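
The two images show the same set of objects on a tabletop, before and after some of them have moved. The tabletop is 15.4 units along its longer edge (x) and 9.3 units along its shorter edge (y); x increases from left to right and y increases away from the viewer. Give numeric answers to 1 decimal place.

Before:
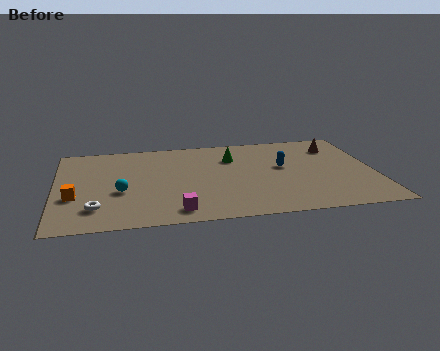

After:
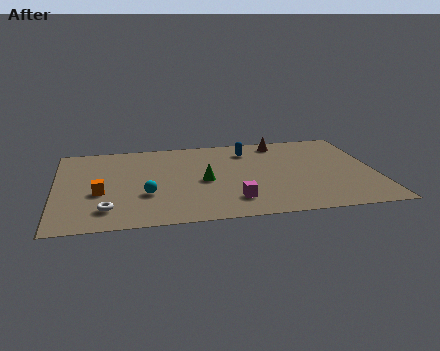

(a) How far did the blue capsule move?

2.6

The blue capsule moved from about (11.0, 5.3) to (9.4, 7.4), a distance of √(1.6² + 2.1²) ≈ 2.6.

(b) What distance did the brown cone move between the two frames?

2.8

The brown cone moved from about (13.7, 7.2) to (11.0, 8.1), a distance of √(2.7² + 0.9²) ≈ 2.8.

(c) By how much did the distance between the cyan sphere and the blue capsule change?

-1.5

Before: roughly 8.1 units apart; after: 6.6. That's 1.5 units closer together.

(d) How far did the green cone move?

2.8

The green cone moved from about (8.6, 6.7) to (7.1, 4.3), a distance of √(1.5² + 2.4²) ≈ 2.8.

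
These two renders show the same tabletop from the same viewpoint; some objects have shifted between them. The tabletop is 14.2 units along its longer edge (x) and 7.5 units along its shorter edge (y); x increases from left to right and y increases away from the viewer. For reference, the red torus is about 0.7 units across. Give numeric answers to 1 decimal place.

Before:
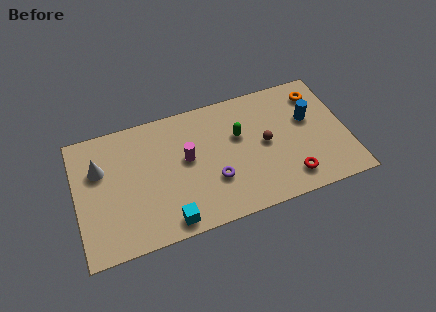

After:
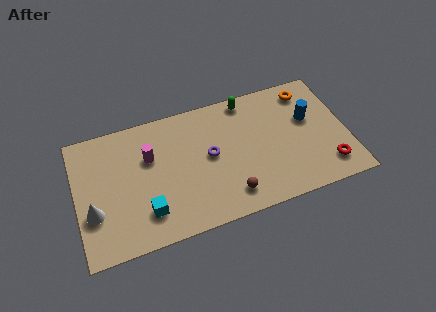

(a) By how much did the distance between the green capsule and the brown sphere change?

+3.9

They were about 1.6 units apart before and 5.5 after — 3.9 units further apart.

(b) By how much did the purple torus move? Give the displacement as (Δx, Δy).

(-0.1, 1.5)

The purple torus started near (7.1, 2.5) and ended near (7.0, 4.0).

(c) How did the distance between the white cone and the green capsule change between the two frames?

+2.0

Before: roughly 7.3 units apart; after: 9.3. That's 2.0 units further apart.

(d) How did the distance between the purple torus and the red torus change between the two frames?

+2.4

The distance was about 4.1 in the first image and 6.5 in the second, so they moved 2.4 units further apart.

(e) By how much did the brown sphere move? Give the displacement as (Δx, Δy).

(-2.1, -2.4)

The brown sphere started near (9.9, 3.8) and ended near (7.8, 1.4).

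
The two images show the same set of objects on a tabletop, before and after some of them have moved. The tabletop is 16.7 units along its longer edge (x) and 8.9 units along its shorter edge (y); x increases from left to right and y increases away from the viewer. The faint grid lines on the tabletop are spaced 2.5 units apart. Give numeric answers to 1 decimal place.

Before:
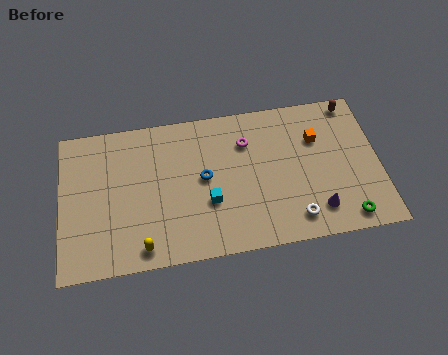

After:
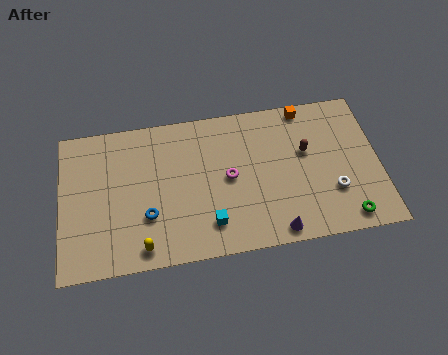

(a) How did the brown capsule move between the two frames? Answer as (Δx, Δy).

(-2.6, -2.6)

The brown capsule started near (15.5, 8.0) and ended near (12.9, 5.4).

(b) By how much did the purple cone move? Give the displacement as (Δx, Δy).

(-2.2, -0.9)

The purple cone started near (13.3, 1.8) and ended near (11.1, 0.9).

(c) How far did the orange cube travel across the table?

2.1

The orange cube moved from about (13.5, 6.1) to (13.0, 8.1), a distance of √(0.5² + 2.0²) ≈ 2.1.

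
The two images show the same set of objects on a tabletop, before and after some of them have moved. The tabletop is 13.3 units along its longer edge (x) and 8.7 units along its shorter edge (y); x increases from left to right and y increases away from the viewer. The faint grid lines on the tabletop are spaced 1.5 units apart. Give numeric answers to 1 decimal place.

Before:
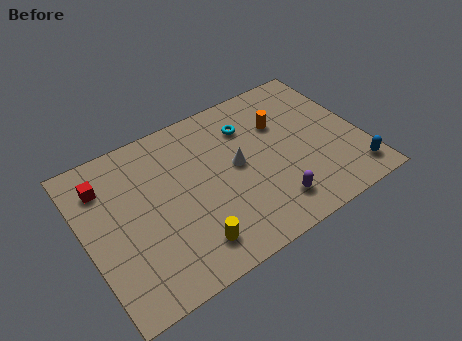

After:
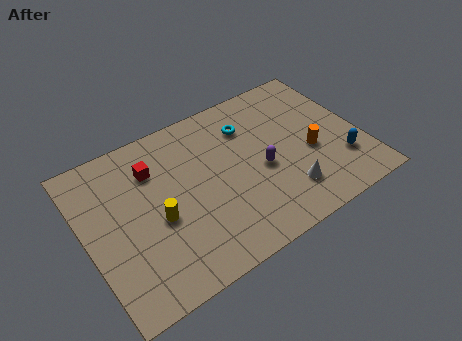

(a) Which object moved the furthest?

the white cone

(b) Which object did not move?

the cyan torus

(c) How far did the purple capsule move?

2.1

From (8.5, 1.7) to (8.4, 3.8), the purple capsule covered √(0.1² + 2.1²) ≈ 2.1 units.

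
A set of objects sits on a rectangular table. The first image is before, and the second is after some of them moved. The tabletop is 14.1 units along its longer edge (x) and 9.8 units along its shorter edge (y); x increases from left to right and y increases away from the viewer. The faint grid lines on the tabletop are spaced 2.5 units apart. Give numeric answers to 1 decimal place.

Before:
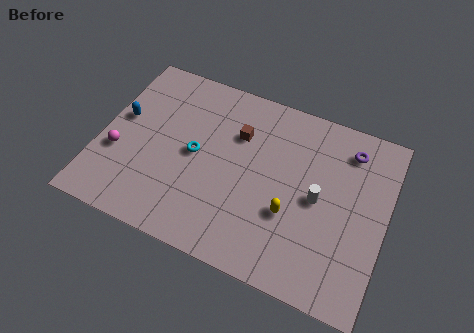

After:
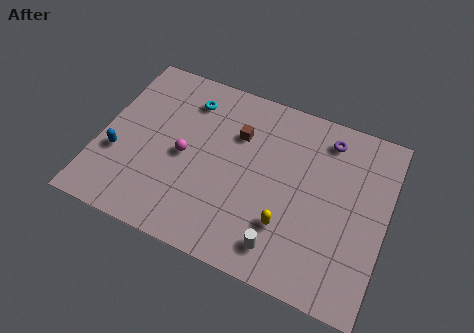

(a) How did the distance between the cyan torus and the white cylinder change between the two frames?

+2.1

They were about 6.1 units apart before and 8.2 after — 2.1 units further apart.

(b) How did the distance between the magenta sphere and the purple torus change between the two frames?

-4.2

The distance was about 11.8 in the first image and 7.6 in the second, so they moved 4.2 units closer together.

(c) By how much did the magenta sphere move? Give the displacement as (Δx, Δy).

(3.2, 1.0)

The magenta sphere was at about (1.0, 3.6) and moved to about (4.2, 4.6).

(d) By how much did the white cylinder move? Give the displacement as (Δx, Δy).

(-1.4, -3.2)

From the two frames, the white cylinder sits at roughly (10.8, 4.8) before and (9.4, 1.6) after.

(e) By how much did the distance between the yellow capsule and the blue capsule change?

-0.4

They were about 8.9 units apart before and 8.5 after — 0.4 units closer together.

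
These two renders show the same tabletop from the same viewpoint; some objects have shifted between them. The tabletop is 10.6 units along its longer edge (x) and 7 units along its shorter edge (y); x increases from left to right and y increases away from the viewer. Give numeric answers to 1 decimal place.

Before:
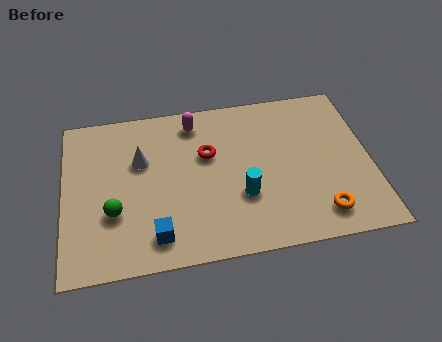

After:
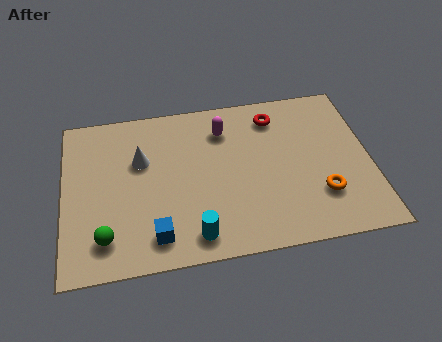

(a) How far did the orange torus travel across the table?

0.8

The orange torus moved from about (8.7, 1.2) to (8.8, 2.0), a distance of √(0.1² + 0.8²) ≈ 0.8.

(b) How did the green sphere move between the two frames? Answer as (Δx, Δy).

(-0.3, -1.0)

The green sphere was at about (1.7, 2.4) and moved to about (1.4, 1.4).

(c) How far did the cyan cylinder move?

2.2

From (6.1, 2.4) to (4.4, 1.0), the cyan cylinder covered √(1.7² + 1.4²) ≈ 2.2 units.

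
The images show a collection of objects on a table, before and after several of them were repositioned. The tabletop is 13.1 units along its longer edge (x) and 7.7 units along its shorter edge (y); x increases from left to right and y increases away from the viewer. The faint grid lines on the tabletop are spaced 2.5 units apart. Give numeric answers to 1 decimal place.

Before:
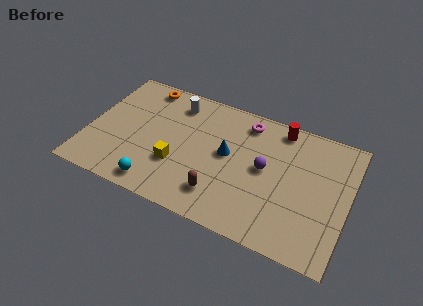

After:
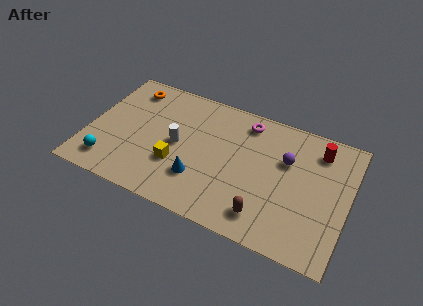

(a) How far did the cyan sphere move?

2.5

The cyan sphere was near (3.8, 1.0) before and (1.3, 1.4) after, so it travelled √(2.5² + 0.4²) ≈ 2.5 units.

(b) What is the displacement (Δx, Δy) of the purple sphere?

(1.0, 0.9)

The purple sphere started near (8.9, 4.1) and ended near (9.9, 5.0).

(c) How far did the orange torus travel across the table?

0.8

The orange torus was near (2.4, 6.8) before and (1.7, 6.4) after, so it travelled √(0.7² + 0.4²) ≈ 0.8 units.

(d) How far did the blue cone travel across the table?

2.3

The blue cone moved from about (7.0, 4.2) to (5.8, 2.2), a distance of √(1.2² + 2.0²) ≈ 2.3.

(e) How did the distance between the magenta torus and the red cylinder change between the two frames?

+2.0

They were about 1.7 units apart before and 3.7 after — 2.0 units further apart.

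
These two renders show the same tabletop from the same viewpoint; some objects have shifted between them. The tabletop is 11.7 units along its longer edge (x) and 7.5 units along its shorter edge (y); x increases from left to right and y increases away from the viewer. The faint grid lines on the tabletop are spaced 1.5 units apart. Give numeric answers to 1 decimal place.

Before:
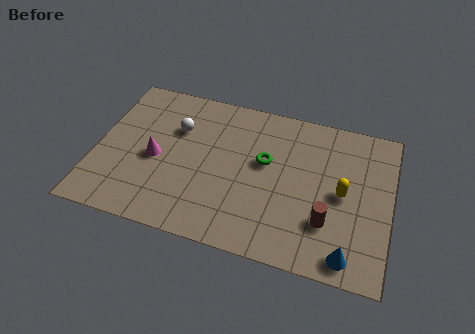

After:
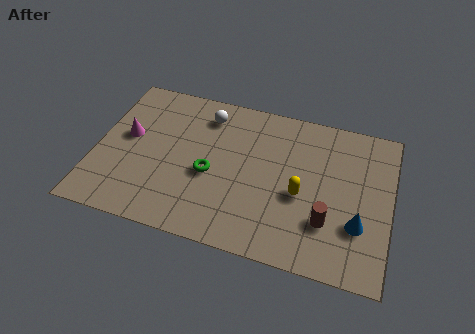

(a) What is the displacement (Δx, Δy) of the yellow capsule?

(-1.6, -0.5)

The yellow capsule was at about (9.8, 3.7) and moved to about (8.2, 3.2).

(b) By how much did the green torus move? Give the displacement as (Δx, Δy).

(-2.1, -1.2)

The green torus was at about (6.7, 4.4) and moved to about (4.6, 3.2).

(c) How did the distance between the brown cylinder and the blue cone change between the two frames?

-0.4

They were about 1.6 units apart before and 1.2 after — 0.4 units closer together.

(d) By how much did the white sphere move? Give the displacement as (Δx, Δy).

(1.1, 1.0)

From the two frames, the white sphere sits at roughly (3.1, 5.1) before and (4.2, 6.1) after.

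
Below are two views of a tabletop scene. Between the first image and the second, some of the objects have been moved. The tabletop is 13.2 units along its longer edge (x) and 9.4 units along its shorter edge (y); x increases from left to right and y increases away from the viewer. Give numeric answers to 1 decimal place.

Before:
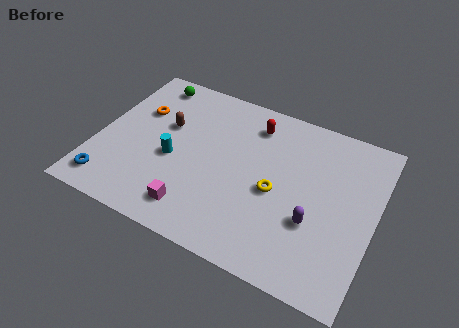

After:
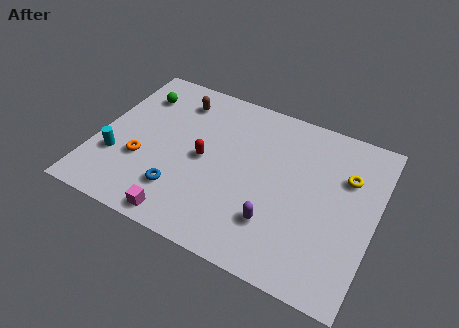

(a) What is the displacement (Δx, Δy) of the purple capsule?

(-1.7, -0.8)

The purple capsule was at about (10.5, 3.3) and moved to about (8.8, 2.5).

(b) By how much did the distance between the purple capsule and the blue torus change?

-5.2

Before: roughly 9.7 units apart; after: 4.5. That's 5.2 units closer together.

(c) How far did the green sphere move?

1.1

From (1.9, 8.2) to (1.5, 7.2), the green sphere covered √(0.4² + 1.0²) ≈ 1.1 units.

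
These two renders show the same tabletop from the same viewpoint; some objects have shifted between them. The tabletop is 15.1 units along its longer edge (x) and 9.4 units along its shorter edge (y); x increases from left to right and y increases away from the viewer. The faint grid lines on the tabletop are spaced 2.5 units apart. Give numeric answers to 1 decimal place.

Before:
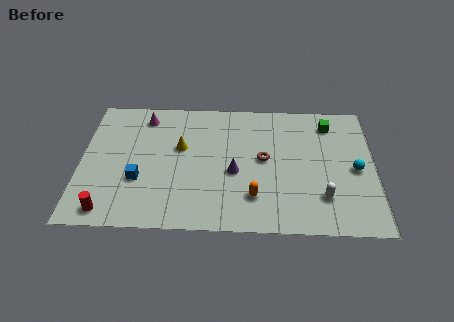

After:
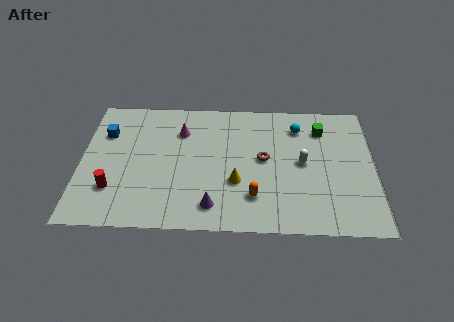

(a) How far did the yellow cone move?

3.8

The yellow cone was near (5.1, 5.7) before and (8.0, 3.3) after, so it travelled √(2.9² + 2.4²) ≈ 3.8 units.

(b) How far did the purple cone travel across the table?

2.6

From (7.9, 4.0) to (6.8, 1.6), the purple cone covered √(1.1² + 2.4²) ≈ 2.6 units.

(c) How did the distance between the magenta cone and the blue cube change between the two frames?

-0.7

The distance was about 4.6 in the first image and 3.9 in the second, so they moved 0.7 units closer together.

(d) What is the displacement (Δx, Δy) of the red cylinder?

(0.2, 1.5)

The red cylinder was at about (1.5, 1.1) and moved to about (1.7, 2.6).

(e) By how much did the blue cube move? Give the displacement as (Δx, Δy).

(-1.8, 3.3)

The blue cube was at about (3.0, 3.3) and moved to about (1.2, 6.6).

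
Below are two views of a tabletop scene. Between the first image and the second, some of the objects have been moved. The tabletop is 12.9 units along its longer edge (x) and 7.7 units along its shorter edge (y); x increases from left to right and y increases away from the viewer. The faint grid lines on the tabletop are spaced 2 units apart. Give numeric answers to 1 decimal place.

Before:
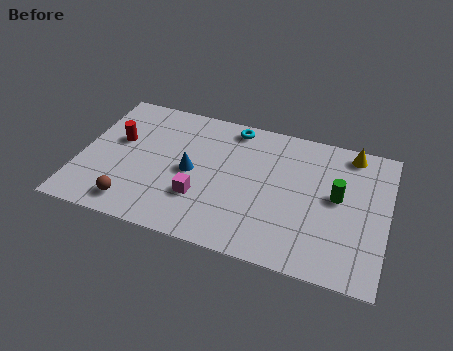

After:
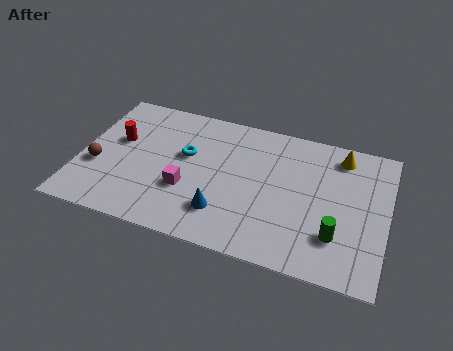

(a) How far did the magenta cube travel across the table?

0.7

The magenta cube was near (5.2, 2.4) before and (4.6, 2.7) after, so it travelled √(0.6² + 0.3²) ≈ 0.7 units.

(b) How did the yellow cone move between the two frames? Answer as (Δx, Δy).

(-0.4, -0.3)

The yellow cone started near (11.2, 6.8) and ended near (10.8, 6.5).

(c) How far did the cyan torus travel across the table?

2.8

The cyan torus was near (6.2, 6.8) before and (4.4, 4.6) after, so it travelled √(1.8² + 2.2²) ≈ 2.8 units.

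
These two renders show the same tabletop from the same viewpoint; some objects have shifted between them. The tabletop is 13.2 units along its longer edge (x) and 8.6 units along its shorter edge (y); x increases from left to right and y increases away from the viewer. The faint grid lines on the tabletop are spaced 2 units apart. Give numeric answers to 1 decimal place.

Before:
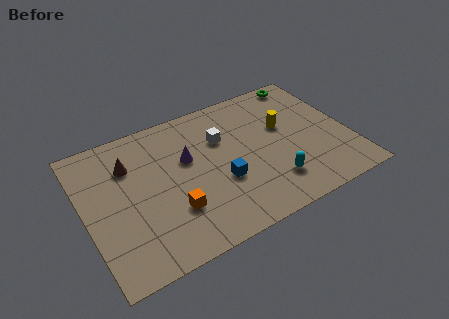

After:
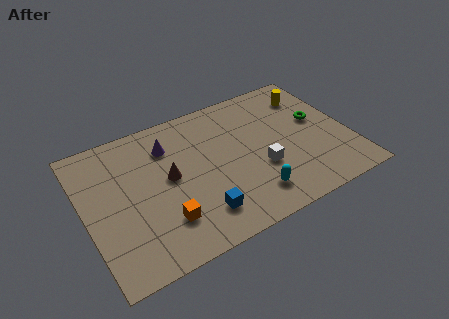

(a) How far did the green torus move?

2.9

The green torus was near (11.7, 7.8) before and (11.8, 4.9) after, so it travelled √(0.1² + 2.9²) ≈ 2.9 units.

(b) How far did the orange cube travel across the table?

0.6

The orange cube was near (4.1, 2.6) before and (3.6, 2.2) after, so it travelled √(0.5² + 0.4²) ≈ 0.6 units.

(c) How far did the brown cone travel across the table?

2.4

The brown cone moved from about (2.4, 6.2) to (4.2, 4.6), a distance of √(1.8² + 1.6²) ≈ 2.4.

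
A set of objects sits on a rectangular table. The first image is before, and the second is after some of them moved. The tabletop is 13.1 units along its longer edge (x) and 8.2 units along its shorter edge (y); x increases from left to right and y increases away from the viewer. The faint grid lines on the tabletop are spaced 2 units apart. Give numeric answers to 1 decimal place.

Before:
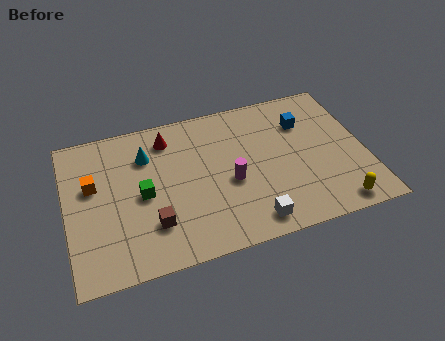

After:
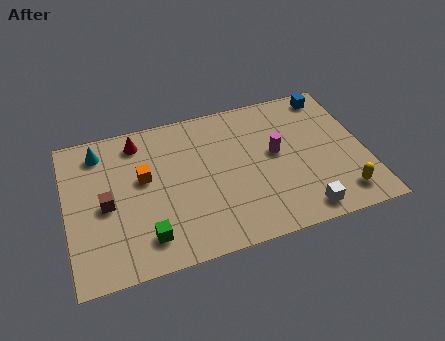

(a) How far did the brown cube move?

2.5

From (3.6, 2.2) to (1.7, 3.8), the brown cube covered √(1.9² + 1.6²) ≈ 2.5 units.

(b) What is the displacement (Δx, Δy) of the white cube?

(2.2, -0.1)

From the two frames, the white cube sits at roughly (7.8, 1.1) before and (10.0, 1.0) after.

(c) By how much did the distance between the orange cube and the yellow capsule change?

-2.0

Before: roughly 11.1 units apart; after: 9.1. That's 2.0 units closer together.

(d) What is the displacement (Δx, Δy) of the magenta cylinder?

(2.1, 1.0)

The magenta cylinder was at about (7.1, 3.5) and moved to about (9.2, 4.5).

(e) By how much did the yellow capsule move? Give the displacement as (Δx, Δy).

(0.3, 0.5)

From the two frames, the yellow capsule sits at roughly (11.5, 0.9) before and (11.8, 1.4) after.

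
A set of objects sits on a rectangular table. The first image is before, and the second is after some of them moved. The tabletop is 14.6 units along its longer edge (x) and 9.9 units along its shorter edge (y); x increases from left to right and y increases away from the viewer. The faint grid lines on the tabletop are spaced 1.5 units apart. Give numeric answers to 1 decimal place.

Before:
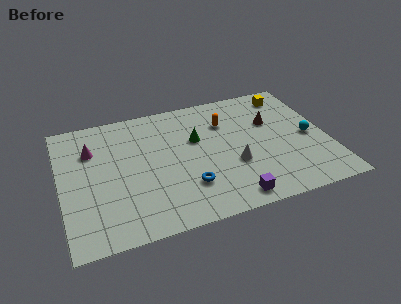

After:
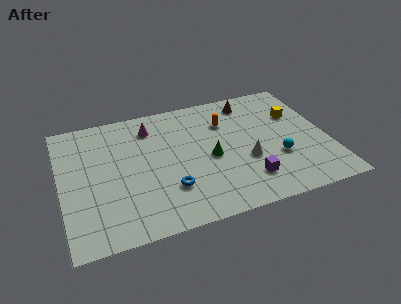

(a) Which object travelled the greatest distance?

the magenta cone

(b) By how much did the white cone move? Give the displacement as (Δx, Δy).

(0.7, 0.1)

From the two frames, the white cone sits at roughly (9.3, 3.6) before and (10.0, 3.7) after.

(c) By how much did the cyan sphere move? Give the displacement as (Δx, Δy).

(-1.9, -1.2)

The cyan sphere was at about (13.6, 4.6) and moved to about (11.7, 3.4).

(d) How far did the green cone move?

1.8

The green cone moved from about (7.5, 6.2) to (8.1, 4.5), a distance of √(0.6² + 1.7²) ≈ 1.8.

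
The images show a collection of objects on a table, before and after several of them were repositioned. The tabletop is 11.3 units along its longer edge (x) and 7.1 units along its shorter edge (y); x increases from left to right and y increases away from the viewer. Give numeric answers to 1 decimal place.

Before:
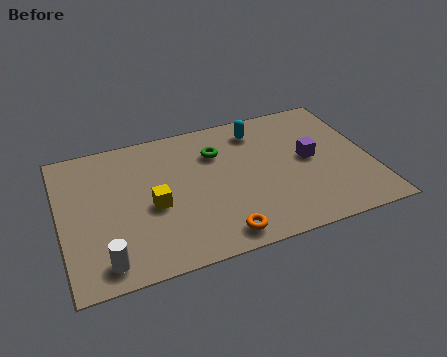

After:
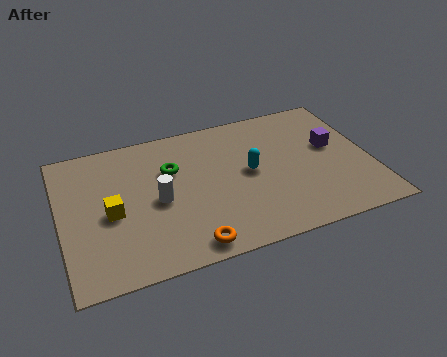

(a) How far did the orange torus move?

1.1

From (5.5, 0.9) to (4.4, 0.8), the orange torus covered √(1.1² + 0.1²) ≈ 1.1 units.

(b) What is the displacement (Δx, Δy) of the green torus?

(-1.7, -0.4)

From the two frames, the green torus sits at roughly (5.8, 5.1) before and (4.1, 4.7) after.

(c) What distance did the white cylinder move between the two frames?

3.1

From (1.4, 1.0) to (3.5, 3.3), the white cylinder covered √(2.1² + 2.3²) ≈ 3.1 units.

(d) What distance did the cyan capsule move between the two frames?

2.2

The cyan capsule moved from about (7.4, 5.8) to (6.9, 3.7), a distance of √(0.5² + 2.1²) ≈ 2.2.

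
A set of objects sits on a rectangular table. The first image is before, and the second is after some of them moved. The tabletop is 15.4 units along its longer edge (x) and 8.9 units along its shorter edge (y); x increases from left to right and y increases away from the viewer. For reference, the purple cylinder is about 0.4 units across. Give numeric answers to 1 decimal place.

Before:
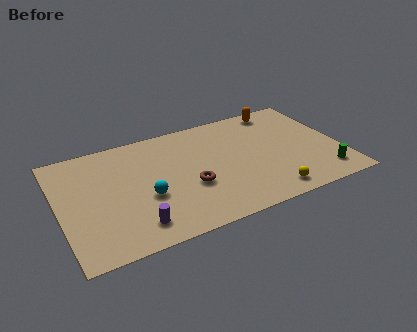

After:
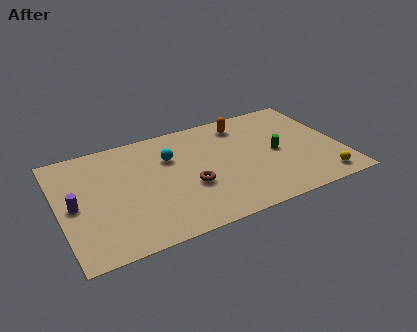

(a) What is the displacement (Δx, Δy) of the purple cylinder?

(-3.0, 2.7)

From the two frames, the purple cylinder sits at roughly (3.8, 1.6) before and (0.8, 4.3) after.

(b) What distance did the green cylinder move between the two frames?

3.5

From (14.2, 1.6) to (11.9, 4.3), the green cylinder covered √(2.3² + 2.7²) ≈ 3.5 units.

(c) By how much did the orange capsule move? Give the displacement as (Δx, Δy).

(-2.2, -0.5)

From the two frames, the orange capsule sits at roughly (12.6, 7.9) before and (10.4, 7.4) after.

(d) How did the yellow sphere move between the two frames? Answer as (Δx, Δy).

(2.9, 0.0)

The yellow sphere was at about (11.1, 1.2) and moved to about (14.0, 1.2).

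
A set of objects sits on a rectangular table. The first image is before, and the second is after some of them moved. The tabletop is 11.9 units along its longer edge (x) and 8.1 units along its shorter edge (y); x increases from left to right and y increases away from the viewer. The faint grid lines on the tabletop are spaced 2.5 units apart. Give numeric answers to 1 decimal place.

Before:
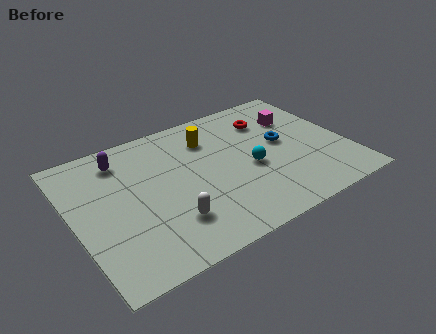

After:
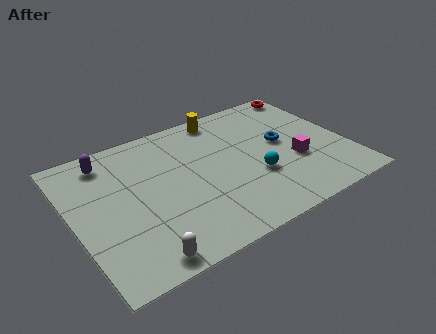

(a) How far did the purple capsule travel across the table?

0.6

The purple capsule moved from about (2.4, 6.6) to (1.8, 6.8), a distance of √(0.6² + 0.2²) ≈ 0.6.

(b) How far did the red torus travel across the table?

2.5

The red torus moved from about (8.9, 6.1) to (11.1, 7.3), a distance of √(2.2² + 1.2²) ≈ 2.5.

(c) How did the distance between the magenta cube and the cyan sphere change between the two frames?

-1.5

They were about 3.3 units apart before and 1.8 after — 1.5 units closer together.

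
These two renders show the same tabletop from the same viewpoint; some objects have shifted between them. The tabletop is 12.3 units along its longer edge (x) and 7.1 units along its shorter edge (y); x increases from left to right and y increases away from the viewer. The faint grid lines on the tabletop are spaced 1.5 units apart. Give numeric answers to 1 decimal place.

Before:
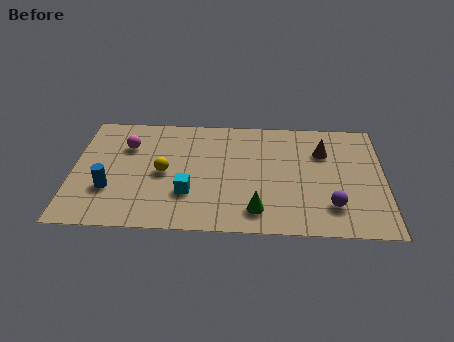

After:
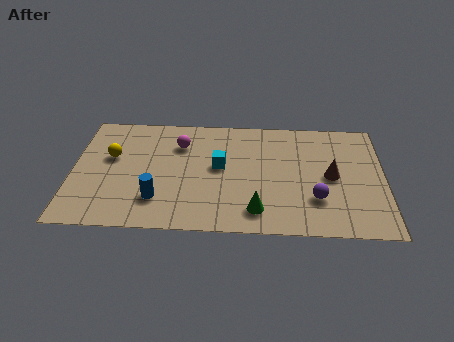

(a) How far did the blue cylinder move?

2.0

The blue cylinder was near (1.5, 2.3) before and (3.4, 1.8) after, so it travelled √(1.9² + 0.5²) ≈ 2.0 units.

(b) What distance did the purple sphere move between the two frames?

0.7

The purple sphere moved from about (10.2, 1.7) to (9.6, 2.1), a distance of √(0.6² + 0.4²) ≈ 0.7.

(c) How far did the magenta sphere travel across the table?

2.1

The magenta sphere was near (2.1, 5.0) before and (4.2, 5.2) after, so it travelled √(2.1² + 0.2²) ≈ 2.1 units.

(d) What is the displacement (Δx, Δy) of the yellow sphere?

(-2.1, 0.9)

The yellow sphere was at about (3.6, 3.4) and moved to about (1.5, 4.3).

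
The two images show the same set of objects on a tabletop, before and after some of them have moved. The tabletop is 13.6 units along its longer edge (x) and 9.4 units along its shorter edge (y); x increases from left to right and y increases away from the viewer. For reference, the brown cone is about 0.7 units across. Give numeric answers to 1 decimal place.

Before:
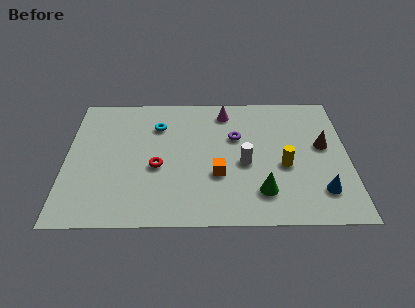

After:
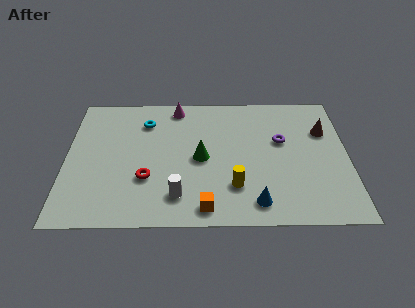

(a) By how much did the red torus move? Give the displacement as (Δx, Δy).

(-0.5, -0.8)

The red torus started near (4.4, 3.9) and ended near (3.9, 3.1).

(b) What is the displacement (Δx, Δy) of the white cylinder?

(-3.2, -2.2)

The white cylinder was at about (8.6, 4.1) and moved to about (5.4, 1.9).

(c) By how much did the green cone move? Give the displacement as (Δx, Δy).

(-2.9, 2.4)

The green cone started near (9.4, 2.1) and ended near (6.5, 4.5).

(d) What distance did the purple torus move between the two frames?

2.2

From (8.2, 6.0) to (10.4, 5.7), the purple torus covered √(2.2² + 0.3²) ≈ 2.2 units.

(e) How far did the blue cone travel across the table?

3.2

From (12.2, 2.1) to (9.1, 1.4), the blue cone covered √(3.1² + 0.7²) ≈ 3.2 units.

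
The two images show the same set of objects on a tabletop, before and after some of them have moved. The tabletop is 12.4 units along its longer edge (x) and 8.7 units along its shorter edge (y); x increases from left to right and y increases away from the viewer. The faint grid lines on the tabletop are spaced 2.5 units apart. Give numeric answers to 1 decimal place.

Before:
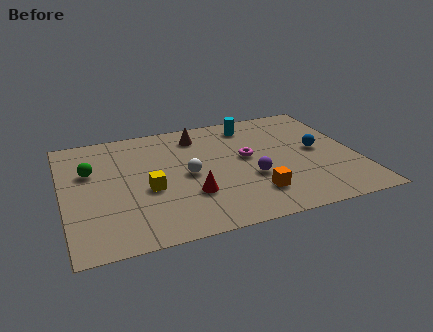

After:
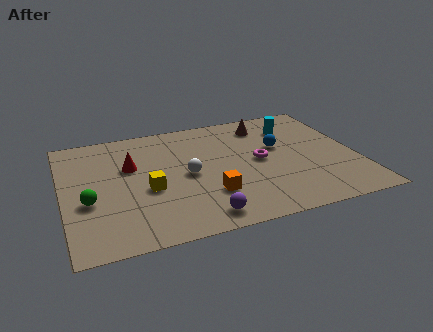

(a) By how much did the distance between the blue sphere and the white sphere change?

-1.5

Before: roughly 5.6 units apart; after: 4.1. That's 1.5 units closer together.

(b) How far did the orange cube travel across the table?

1.9

The orange cube was near (7.8, 2.0) before and (6.0, 2.5) after, so it travelled √(1.8² + 0.5²) ≈ 1.9 units.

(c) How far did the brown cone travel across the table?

2.9

The brown cone moved from about (5.9, 7.1) to (8.8, 7.1), a distance of √(2.9² + 0.0²) ≈ 2.9.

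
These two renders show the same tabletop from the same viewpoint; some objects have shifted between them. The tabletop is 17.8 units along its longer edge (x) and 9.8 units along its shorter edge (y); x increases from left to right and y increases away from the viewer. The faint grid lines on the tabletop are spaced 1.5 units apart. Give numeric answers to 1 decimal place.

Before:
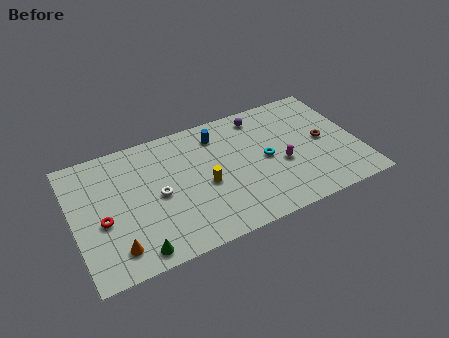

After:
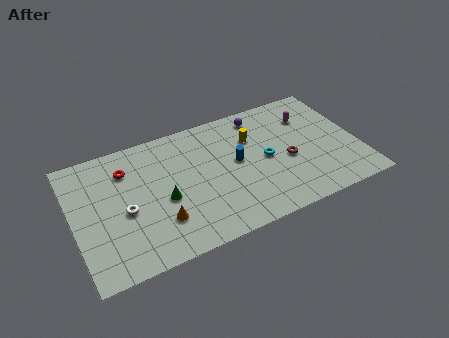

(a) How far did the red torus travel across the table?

3.8

The red torus was near (1.7, 4.1) before and (3.5, 7.4) after, so it travelled √(1.8² + 3.3²) ≈ 3.8 units.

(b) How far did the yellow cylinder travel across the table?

4.1

The yellow cylinder moved from about (8.1, 4.3) to (11.4, 6.8), a distance of √(3.3² + 2.5²) ≈ 4.1.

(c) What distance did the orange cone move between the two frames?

2.9

The orange cone moved from about (2.3, 1.8) to (5.1, 2.7), a distance of √(2.8² + 0.9²) ≈ 2.9.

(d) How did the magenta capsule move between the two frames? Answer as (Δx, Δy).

(2.2, 3.2)

The magenta capsule was at about (12.9, 4.0) and moved to about (15.1, 7.2).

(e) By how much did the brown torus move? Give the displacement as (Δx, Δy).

(-2.4, -0.7)

From the two frames, the brown torus sits at roughly (15.7, 4.9) before and (13.3, 4.2) after.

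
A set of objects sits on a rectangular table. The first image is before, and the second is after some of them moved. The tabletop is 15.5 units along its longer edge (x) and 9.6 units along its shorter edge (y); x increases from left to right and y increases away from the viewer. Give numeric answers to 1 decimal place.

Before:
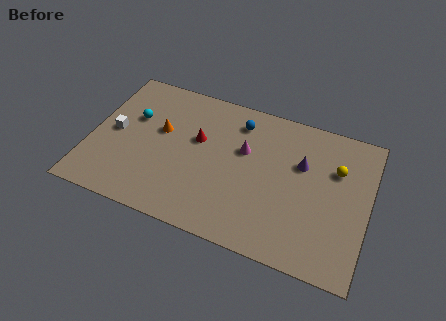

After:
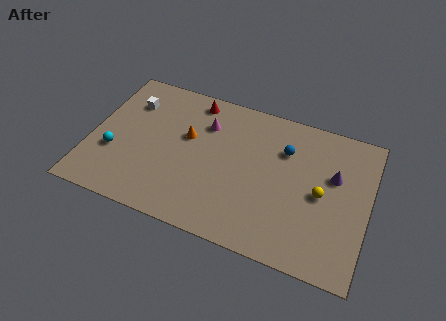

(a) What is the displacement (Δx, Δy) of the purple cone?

(1.8, -0.2)

From the two frames, the purple cone sits at roughly (11.7, 6.2) before and (13.5, 6.0) after.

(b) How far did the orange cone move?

1.5

The orange cone moved from about (3.8, 5.7) to (5.3, 5.8), a distance of √(1.5² + 0.1²) ≈ 1.5.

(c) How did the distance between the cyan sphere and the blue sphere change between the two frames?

+3.9

They were about 6.0 units apart before and 9.9 after — 3.9 units further apart.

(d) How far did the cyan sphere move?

2.8

The cyan sphere moved from about (2.2, 6.1) to (1.4, 3.4), a distance of √(0.8² + 2.7²) ≈ 2.8.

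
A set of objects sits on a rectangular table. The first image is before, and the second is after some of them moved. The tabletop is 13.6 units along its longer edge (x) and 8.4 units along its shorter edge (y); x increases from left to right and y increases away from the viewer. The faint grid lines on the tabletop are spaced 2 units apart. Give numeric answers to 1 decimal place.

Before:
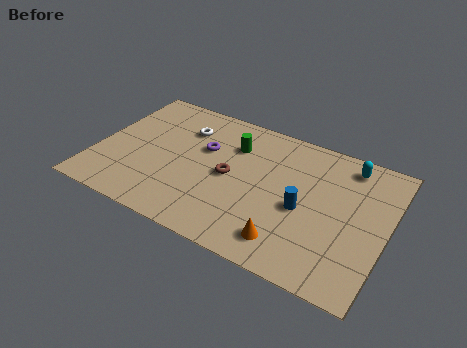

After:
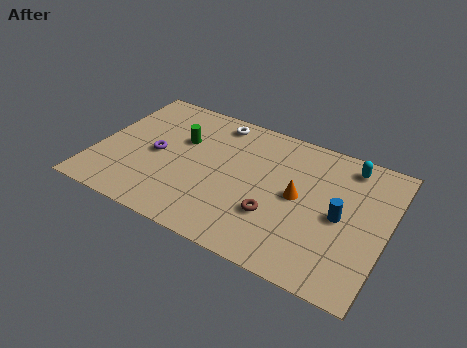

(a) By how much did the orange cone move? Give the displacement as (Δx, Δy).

(0.1, 2.8)

The orange cone started near (9.4, 1.5) and ended near (9.5, 4.3).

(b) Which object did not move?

the cyan capsule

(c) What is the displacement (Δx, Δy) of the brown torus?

(2.3, -1.4)

The brown torus started near (6.3, 4.1) and ended near (8.6, 2.7).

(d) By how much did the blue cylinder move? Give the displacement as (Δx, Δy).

(1.7, 0.3)

The blue cylinder was at about (9.8, 3.7) and moved to about (11.5, 4.0).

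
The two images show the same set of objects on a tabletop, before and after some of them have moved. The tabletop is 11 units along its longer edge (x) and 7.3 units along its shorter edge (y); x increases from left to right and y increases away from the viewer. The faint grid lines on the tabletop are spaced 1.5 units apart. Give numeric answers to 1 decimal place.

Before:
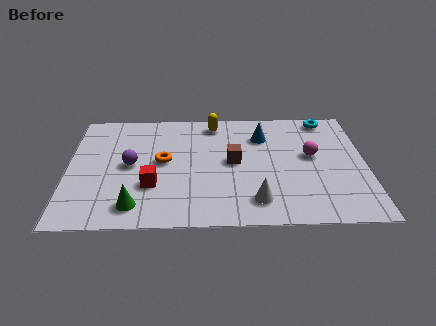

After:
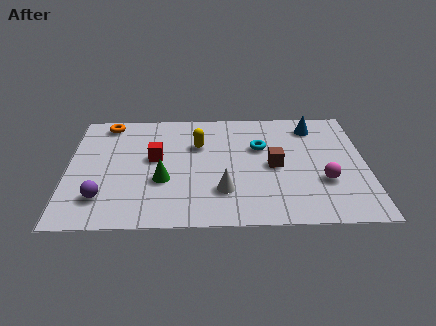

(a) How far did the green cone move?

1.8

The green cone was near (2.5, 1.2) before and (3.5, 2.7) after, so it travelled √(1.0² + 1.5²) ≈ 1.8 units.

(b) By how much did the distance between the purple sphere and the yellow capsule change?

+0.7

The distance was about 4.0 in the first image and 4.7 in the second, so they moved 0.7 units further apart.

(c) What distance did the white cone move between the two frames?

1.3

The white cone moved from about (6.9, 1.4) to (5.7, 2.0), a distance of √(1.2² + 0.6²) ≈ 1.3.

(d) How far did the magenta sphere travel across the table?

1.6

From (9.0, 4.1) to (9.4, 2.5), the magenta sphere covered √(0.4² + 1.6²) ≈ 1.6 units.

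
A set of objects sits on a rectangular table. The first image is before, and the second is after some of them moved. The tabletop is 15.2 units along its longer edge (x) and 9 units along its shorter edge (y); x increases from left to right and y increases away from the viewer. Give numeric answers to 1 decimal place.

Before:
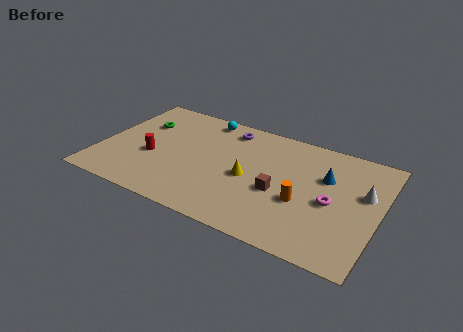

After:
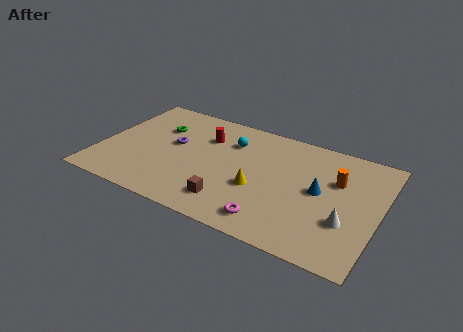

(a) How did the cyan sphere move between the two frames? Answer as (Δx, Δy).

(1.7, -1.4)

From the two frames, the cyan sphere sits at roughly (5.2, 8.0) before and (6.9, 6.6) after.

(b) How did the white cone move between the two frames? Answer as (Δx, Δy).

(-0.7, -2.5)

From the two frames, the white cone sits at roughly (14.3, 5.5) before and (13.6, 3.0) after.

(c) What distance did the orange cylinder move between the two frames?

2.9

The orange cylinder was near (11.2, 3.5) before and (12.8, 5.9) after, so it travelled √(1.6² + 2.4²) ≈ 2.9 units.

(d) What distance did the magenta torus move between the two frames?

4.0

The magenta torus was near (12.7, 4.1) before and (9.8, 1.4) after, so it travelled √(2.9² + 2.7²) ≈ 4.0 units.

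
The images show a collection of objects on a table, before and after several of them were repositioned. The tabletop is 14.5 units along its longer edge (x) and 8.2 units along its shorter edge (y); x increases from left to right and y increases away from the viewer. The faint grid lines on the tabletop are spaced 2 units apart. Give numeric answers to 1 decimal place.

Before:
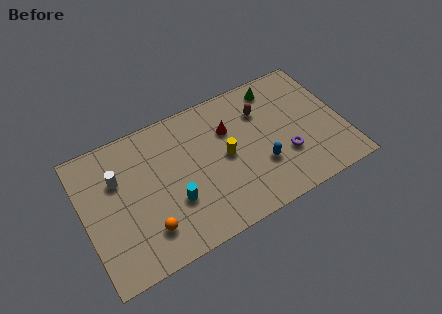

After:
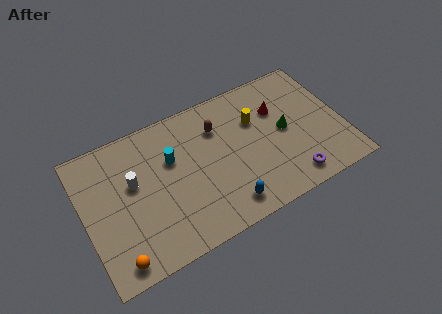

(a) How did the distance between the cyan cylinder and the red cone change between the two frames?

+1.6

The distance was about 4.5 in the first image and 6.1 in the second, so they moved 1.6 units further apart.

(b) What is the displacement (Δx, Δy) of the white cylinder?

(0.8, -0.6)

The white cylinder was at about (2.0, 5.5) and moved to about (2.8, 4.9).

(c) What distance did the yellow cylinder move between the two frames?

2.4

From (7.9, 4.1) to (9.8, 5.5), the yellow cylinder covered √(1.9² + 1.4²) ≈ 2.4 units.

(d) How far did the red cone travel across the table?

2.8

From (8.3, 5.6) to (11.1, 5.6), the red cone covered √(2.8² + 0.0²) ≈ 2.8 units.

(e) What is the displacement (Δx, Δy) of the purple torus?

(0.1, -1.5)

The purple torus was at about (11.1, 2.7) and moved to about (11.2, 1.2).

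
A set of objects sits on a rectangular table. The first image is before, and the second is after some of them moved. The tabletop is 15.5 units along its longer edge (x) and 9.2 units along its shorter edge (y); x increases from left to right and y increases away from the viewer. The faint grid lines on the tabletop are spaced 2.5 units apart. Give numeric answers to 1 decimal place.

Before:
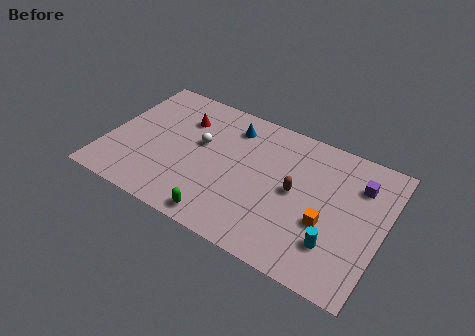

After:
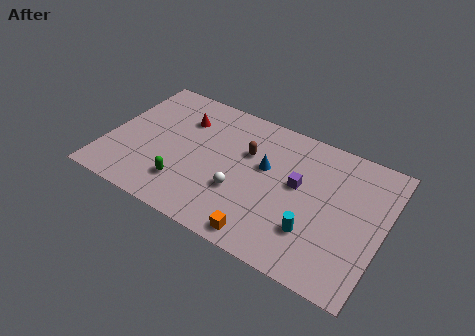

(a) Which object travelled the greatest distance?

the orange cube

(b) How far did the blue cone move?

2.9

The blue cone was near (6.6, 7.4) before and (8.8, 5.5) after, so it travelled √(2.2² + 1.9²) ≈ 2.9 units.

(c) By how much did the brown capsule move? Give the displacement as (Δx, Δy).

(-2.9, 1.3)

From the two frames, the brown capsule sits at roughly (10.6, 4.7) before and (7.7, 6.0) after.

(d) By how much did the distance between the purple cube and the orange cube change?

+0.8

The distance was about 3.6 in the first image and 4.4 in the second, so they moved 0.8 units further apart.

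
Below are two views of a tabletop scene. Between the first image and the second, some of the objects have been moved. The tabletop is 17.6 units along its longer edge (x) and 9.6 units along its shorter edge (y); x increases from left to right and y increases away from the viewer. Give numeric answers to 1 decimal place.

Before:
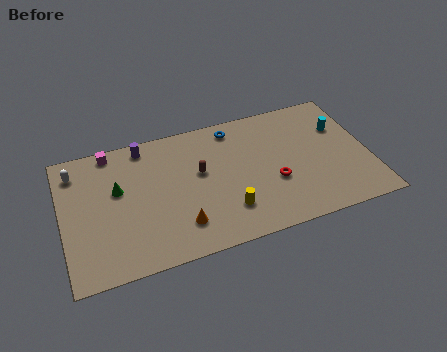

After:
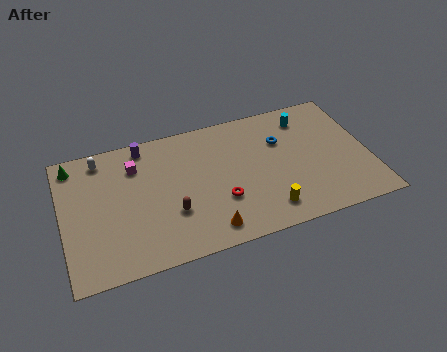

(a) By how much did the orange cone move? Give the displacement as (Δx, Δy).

(1.5, -0.8)

The orange cone was at about (6.5, 2.2) and moved to about (8.0, 1.4).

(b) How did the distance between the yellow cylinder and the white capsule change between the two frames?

+1.3

They were about 9.9 units apart before and 11.2 after — 1.3 units further apart.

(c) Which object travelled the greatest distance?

the green cone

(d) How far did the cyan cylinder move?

2.3

The cyan cylinder was near (16.2, 6.5) before and (14.3, 7.8) after, so it travelled √(1.9² + 1.3²) ≈ 2.3 units.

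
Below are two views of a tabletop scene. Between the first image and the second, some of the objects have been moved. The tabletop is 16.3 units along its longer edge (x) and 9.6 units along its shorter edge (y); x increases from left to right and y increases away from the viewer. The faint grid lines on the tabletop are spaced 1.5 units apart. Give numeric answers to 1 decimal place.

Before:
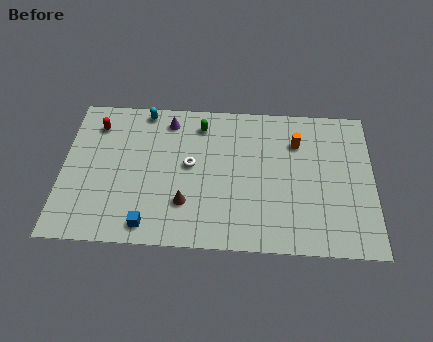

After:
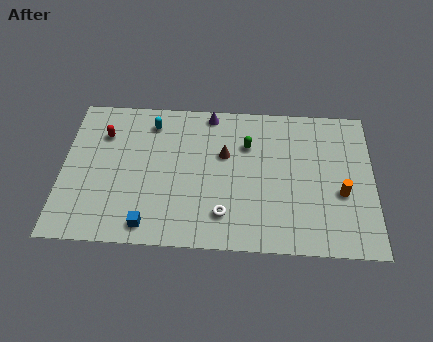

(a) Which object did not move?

the blue cube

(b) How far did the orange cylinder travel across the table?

3.9

From (12.3, 7.0) to (14.6, 3.8), the orange cylinder covered √(2.3² + 3.2²) ≈ 3.9 units.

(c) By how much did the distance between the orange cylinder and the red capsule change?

+2.3

The distance was about 10.6 in the first image and 12.9 in the second, so they moved 2.3 units further apart.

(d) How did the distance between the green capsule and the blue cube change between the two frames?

+0.3

Before: roughly 7.2 units apart; after: 7.5. That's 0.3 units further apart.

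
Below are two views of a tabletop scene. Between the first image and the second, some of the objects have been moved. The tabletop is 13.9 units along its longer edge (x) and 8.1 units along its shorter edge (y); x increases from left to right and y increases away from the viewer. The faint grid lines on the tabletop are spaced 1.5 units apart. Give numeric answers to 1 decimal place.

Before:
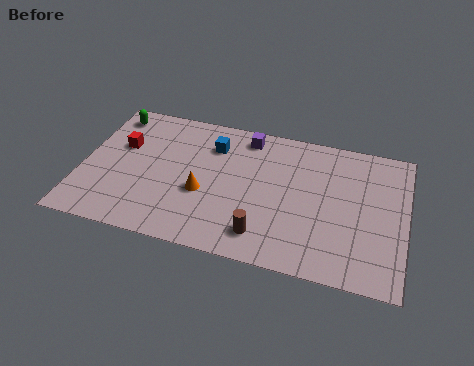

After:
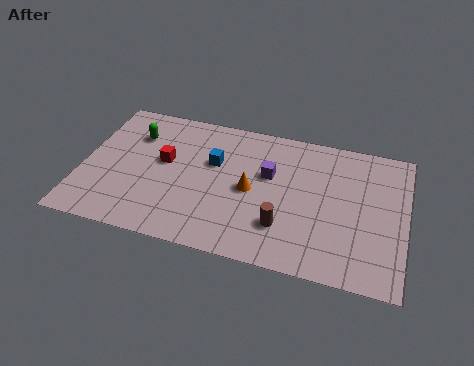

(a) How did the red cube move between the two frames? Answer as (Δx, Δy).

(1.9, -0.5)

From the two frames, the red cube sits at roughly (1.6, 5.1) before and (3.5, 4.6) after.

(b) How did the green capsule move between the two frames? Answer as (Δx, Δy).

(1.1, -1.0)

From the two frames, the green capsule sits at roughly (1.0, 6.9) before and (2.1, 5.9) after.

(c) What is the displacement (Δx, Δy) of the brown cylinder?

(0.8, 0.7)

The brown cylinder started near (8.0, 1.5) and ended near (8.8, 2.2).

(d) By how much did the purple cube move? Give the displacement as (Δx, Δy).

(1.1, -2.0)

The purple cube started near (6.9, 7.0) and ended near (8.0, 5.0).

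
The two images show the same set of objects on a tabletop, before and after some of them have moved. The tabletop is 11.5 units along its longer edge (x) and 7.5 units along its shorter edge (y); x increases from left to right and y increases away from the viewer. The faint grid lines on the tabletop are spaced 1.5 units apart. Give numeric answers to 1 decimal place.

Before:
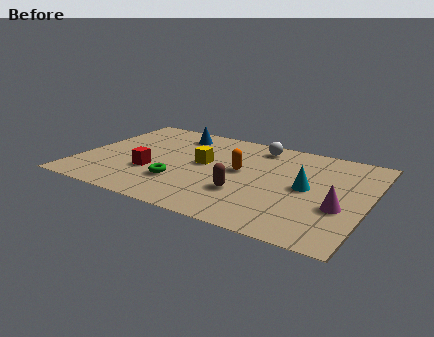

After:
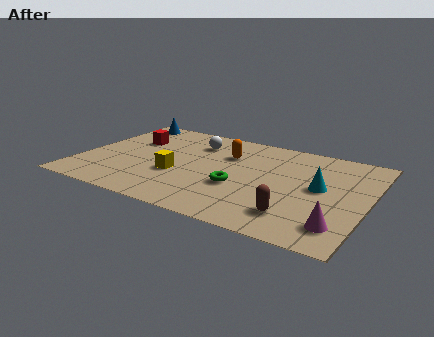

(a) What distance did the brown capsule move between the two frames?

2.2

The brown capsule moved from about (6.8, 2.4) to (8.9, 1.6), a distance of √(2.1² + 0.8²) ≈ 2.2.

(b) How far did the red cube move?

2.7

From (3.0, 2.6) to (1.8, 5.0), the red cube covered √(1.2² + 2.4²) ≈ 2.7 units.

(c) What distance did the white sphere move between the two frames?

2.6

The white sphere moved from about (6.8, 6.4) to (4.3, 5.7), a distance of √(2.5² + 0.7²) ≈ 2.6.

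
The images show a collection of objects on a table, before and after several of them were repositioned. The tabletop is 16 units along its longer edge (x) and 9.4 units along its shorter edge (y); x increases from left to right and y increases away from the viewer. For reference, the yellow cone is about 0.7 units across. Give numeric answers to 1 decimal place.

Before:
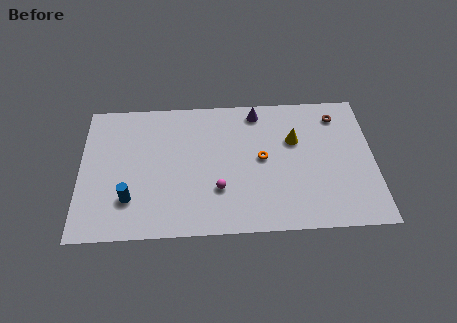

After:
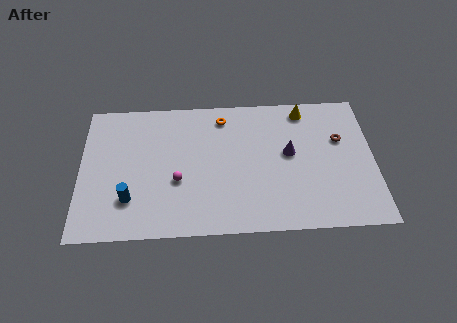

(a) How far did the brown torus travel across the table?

1.7

The brown torus moved from about (14.1, 7.7) to (14.2, 6.0), a distance of √(0.1² + 1.7²) ≈ 1.7.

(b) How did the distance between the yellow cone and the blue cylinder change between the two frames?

+1.5

Before: roughly 9.7 units apart; after: 11.2. That's 1.5 units further apart.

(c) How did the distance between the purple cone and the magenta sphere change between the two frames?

+0.6

The distance was about 5.7 in the first image and 6.3 in the second, so they moved 0.6 units further apart.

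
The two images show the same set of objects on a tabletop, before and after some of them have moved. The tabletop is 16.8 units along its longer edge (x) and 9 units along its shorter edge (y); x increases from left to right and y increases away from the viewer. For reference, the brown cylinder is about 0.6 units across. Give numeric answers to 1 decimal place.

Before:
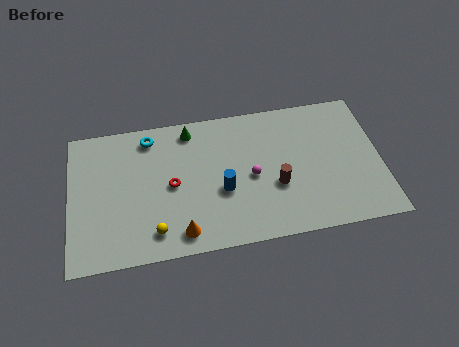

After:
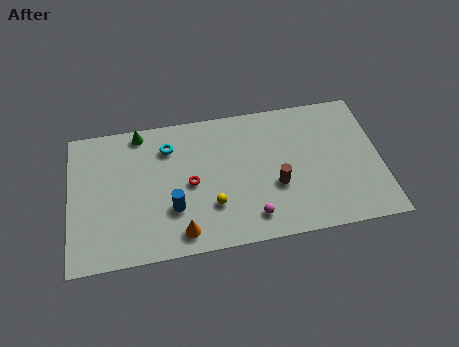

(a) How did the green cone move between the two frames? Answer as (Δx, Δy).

(-2.7, 0.3)

The green cone was at about (6.6, 7.8) and moved to about (3.9, 8.1).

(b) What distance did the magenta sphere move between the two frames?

2.6

The magenta sphere was near (9.8, 4.2) before and (9.7, 1.6) after, so it travelled √(0.1² + 2.6²) ≈ 2.6 units.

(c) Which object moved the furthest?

the yellow sphere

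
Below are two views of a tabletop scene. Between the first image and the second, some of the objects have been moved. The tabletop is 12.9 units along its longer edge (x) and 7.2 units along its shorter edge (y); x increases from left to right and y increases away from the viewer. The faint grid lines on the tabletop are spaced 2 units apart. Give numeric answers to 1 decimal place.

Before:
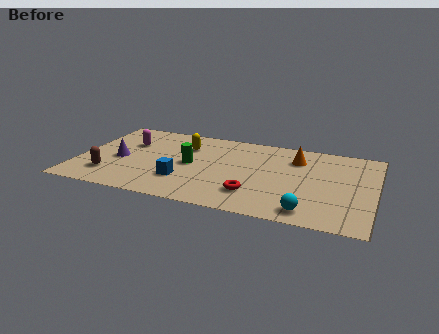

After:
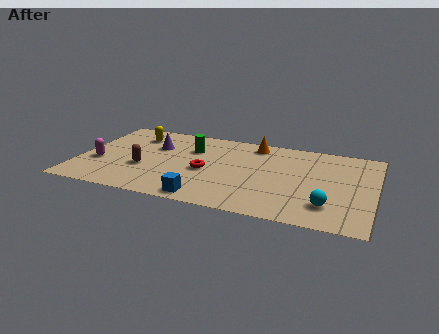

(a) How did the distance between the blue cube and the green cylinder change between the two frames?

+2.8

They were about 1.5 units apart before and 4.3 after — 2.8 units further apart.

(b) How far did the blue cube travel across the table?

1.7

The blue cube moved from about (4.7, 2.1) to (5.8, 0.8), a distance of √(1.1² + 1.3²) ≈ 1.7.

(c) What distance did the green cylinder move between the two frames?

1.4

The green cylinder was near (4.9, 3.6) before and (4.8, 5.0) after, so it travelled √(0.1² + 1.4²) ≈ 1.4 units.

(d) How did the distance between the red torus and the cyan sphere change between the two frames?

+3.1

The distance was about 2.5 in the first image and 5.6 in the second, so they moved 3.1 units further apart.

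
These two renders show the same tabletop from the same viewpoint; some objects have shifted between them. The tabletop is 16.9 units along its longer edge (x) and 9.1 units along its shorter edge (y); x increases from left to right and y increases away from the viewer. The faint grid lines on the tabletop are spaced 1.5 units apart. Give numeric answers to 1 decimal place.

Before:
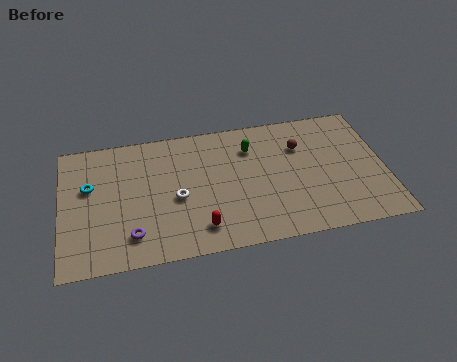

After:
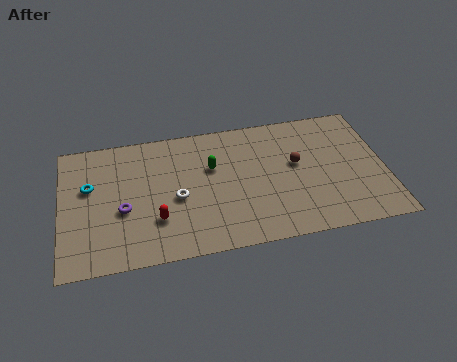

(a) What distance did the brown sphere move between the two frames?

1.2

From (12.6, 6.4) to (12.3, 5.2), the brown sphere covered √(0.3² + 1.2²) ≈ 1.2 units.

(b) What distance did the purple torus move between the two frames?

1.8

The purple torus was near (3.6, 1.9) before and (3.2, 3.7) after, so it travelled √(0.4² + 1.8²) ≈ 1.8 units.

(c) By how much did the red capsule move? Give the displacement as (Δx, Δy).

(-2.2, 1.0)

From the two frames, the red capsule sits at roughly (7.1, 1.7) before and (4.9, 2.7) after.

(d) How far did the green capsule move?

2.3

From (10.0, 6.8) to (7.9, 5.8), the green capsule covered √(2.1² + 1.0²) ≈ 2.3 units.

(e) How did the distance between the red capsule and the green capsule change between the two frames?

-1.6

They were about 5.9 units apart before and 4.3 after — 1.6 units closer together.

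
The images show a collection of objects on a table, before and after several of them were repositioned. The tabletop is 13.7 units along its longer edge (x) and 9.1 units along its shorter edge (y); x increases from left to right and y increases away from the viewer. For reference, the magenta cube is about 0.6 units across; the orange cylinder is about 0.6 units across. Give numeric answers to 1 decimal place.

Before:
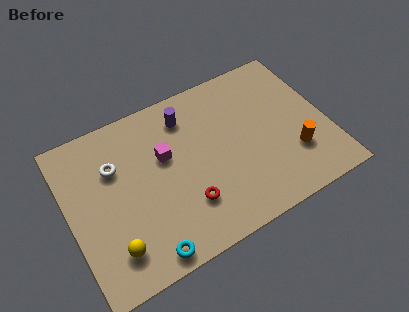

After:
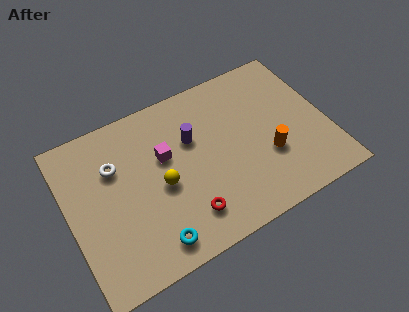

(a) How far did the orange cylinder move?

1.4

The orange cylinder was near (11.7, 2.7) before and (10.4, 3.2) after, so it travelled √(1.3² + 0.5²) ≈ 1.4 units.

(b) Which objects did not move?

the magenta cube and the white torus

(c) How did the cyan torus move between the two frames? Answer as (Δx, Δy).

(0.4, 0.4)

From the two frames, the cyan torus sits at roughly (3.5, 0.9) before and (3.9, 1.3) after.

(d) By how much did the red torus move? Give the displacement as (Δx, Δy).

(-0.1, -0.6)

From the two frames, the red torus sits at roughly (5.9, 2.5) before and (5.8, 1.9) after.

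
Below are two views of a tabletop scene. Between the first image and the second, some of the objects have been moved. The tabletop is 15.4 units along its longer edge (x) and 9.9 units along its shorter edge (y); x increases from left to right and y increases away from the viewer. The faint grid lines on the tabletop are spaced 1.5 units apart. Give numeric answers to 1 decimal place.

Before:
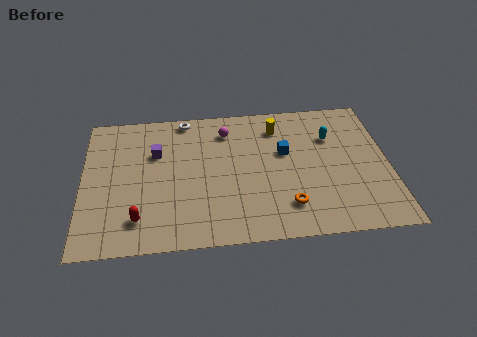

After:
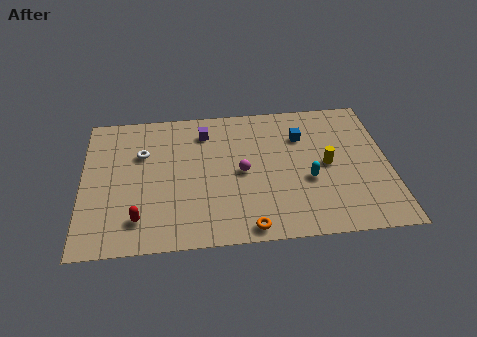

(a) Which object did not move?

the red capsule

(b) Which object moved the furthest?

the yellow cylinder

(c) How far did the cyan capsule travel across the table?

3.3

The cyan capsule was near (12.6, 6.9) before and (11.3, 3.9) after, so it travelled √(1.3² + 3.0²) ≈ 3.3 units.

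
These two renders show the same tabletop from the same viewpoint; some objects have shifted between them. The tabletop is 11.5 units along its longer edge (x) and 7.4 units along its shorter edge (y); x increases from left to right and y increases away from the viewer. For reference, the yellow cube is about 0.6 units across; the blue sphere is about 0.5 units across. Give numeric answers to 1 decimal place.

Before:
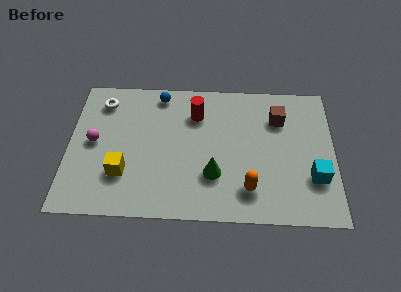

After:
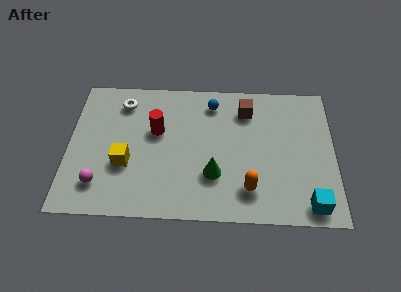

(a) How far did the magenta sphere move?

2.2

From (1.1, 3.8) to (1.4, 1.6), the magenta sphere covered √(0.3² + 2.2²) ≈ 2.2 units.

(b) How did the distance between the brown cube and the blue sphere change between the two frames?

-3.8

They were about 5.3 units apart before and 1.5 after — 3.8 units closer together.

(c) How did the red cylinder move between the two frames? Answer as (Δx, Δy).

(-1.7, -1.0)

The red cylinder started near (5.5, 5.5) and ended near (3.8, 4.5).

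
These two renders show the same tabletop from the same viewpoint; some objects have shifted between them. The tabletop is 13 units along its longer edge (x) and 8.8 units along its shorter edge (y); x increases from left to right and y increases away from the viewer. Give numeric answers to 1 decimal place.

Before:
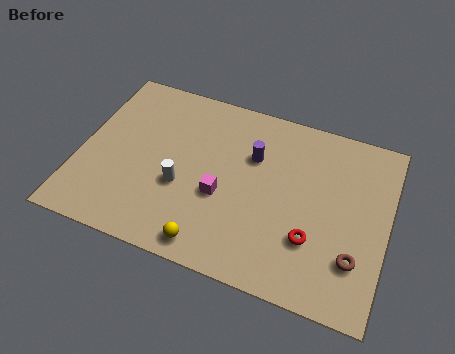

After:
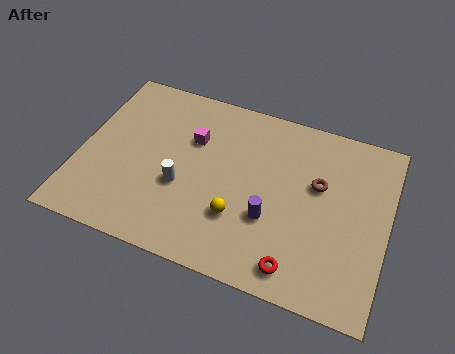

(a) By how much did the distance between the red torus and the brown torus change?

+2.4

Before: roughly 1.8 units apart; after: 4.2. That's 2.4 units further apart.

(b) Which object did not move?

the white cylinder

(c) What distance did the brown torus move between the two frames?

3.5

The brown torus was near (11.8, 2.4) before and (10.0, 5.4) after, so it travelled √(1.8² + 3.0²) ≈ 3.5 units.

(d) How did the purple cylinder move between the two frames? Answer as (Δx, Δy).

(1.0, -2.8)

The purple cylinder was at about (7.2, 5.9) and moved to about (8.2, 3.1).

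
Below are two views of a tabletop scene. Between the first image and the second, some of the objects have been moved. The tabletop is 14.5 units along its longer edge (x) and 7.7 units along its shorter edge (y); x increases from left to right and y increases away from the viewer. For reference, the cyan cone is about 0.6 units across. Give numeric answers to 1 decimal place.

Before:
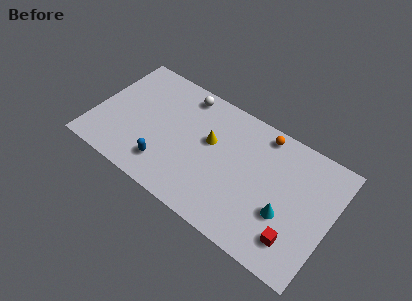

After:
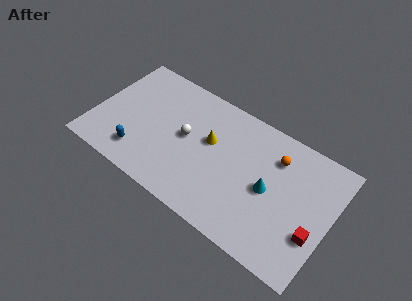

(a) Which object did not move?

the yellow cone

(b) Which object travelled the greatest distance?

the white sphere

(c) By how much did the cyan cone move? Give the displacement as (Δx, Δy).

(-1.1, 0.9)

The cyan cone was at about (11.9, 2.8) and moved to about (10.8, 3.7).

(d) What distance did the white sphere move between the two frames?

2.7

From (5.0, 6.7) to (5.6, 4.1), the white sphere covered √(0.6² + 2.6²) ≈ 2.7 units.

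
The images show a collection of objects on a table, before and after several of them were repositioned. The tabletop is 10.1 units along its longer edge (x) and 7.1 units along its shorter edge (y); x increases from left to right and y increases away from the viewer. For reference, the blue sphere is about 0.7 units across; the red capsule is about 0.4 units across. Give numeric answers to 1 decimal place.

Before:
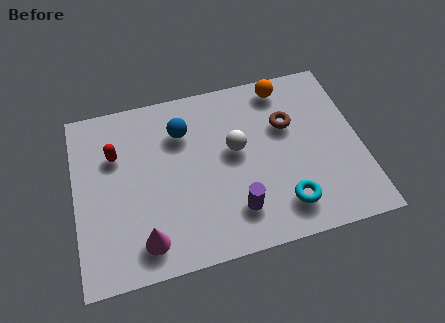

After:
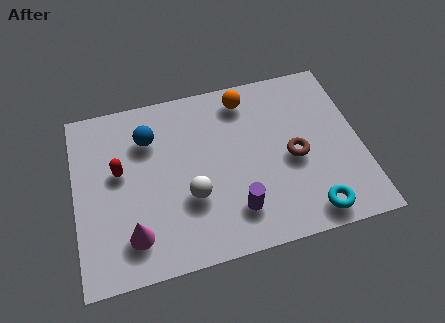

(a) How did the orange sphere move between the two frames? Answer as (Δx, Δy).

(-1.4, -0.2)

The orange sphere started near (7.6, 6.2) and ended near (6.2, 6.0).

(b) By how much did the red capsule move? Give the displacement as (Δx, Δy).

(0.1, -0.7)

The red capsule started near (1.5, 4.8) and ended near (1.6, 4.1).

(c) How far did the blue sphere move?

1.2

From (3.9, 5.2) to (2.7, 5.2), the blue sphere covered √(1.2² + 0.0²) ≈ 1.2 units.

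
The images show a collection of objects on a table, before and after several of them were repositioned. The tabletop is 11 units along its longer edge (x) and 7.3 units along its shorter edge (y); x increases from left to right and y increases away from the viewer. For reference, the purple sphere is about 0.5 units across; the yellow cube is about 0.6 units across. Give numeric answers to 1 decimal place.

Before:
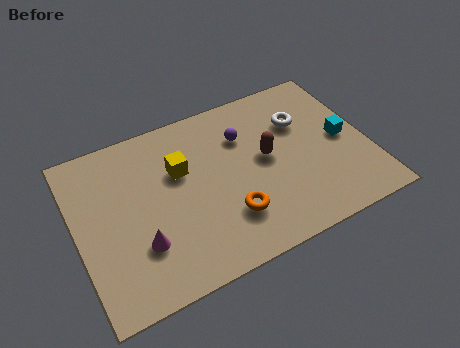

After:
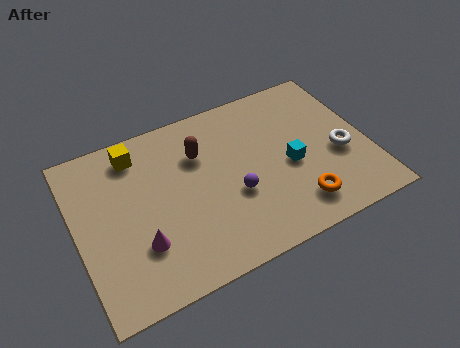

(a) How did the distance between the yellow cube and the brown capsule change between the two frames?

-0.8

Before: roughly 3.3 units apart; after: 2.5. That's 0.8 units closer together.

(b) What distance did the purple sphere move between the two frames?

2.5

The purple sphere moved from about (6.5, 5.2) to (5.8, 2.8), a distance of √(0.7² + 2.4²) ≈ 2.5.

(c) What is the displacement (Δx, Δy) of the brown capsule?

(-2.4, 1.2)

The brown capsule started near (7.2, 3.9) and ended near (4.8, 5.1).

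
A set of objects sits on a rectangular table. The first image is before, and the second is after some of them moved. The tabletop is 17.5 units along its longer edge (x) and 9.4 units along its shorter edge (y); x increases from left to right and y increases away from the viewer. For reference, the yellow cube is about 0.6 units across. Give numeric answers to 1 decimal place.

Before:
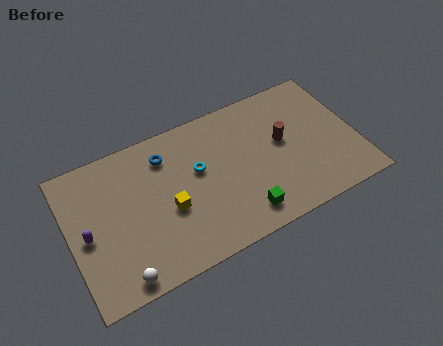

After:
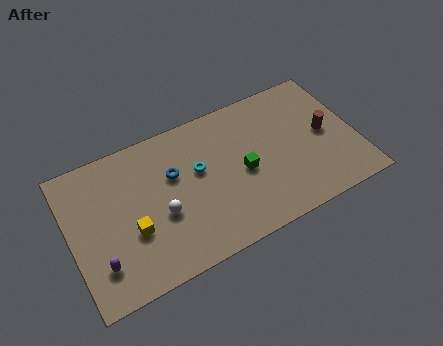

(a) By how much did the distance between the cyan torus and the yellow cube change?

+2.2

Before: roughly 2.6 units apart; after: 4.8. That's 2.2 units further apart.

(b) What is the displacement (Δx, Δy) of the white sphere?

(2.8, 2.8)

From the two frames, the white sphere sits at roughly (2.6, 1.0) before and (5.4, 3.8) after.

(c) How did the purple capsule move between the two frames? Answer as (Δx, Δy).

(0.5, -2.1)

From the two frames, the purple capsule sits at roughly (1.0, 4.4) before and (1.5, 2.3) after.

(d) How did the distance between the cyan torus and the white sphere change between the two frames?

-3.9

They were about 7.0 units apart before and 3.1 after — 3.9 units closer together.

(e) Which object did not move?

the cyan torus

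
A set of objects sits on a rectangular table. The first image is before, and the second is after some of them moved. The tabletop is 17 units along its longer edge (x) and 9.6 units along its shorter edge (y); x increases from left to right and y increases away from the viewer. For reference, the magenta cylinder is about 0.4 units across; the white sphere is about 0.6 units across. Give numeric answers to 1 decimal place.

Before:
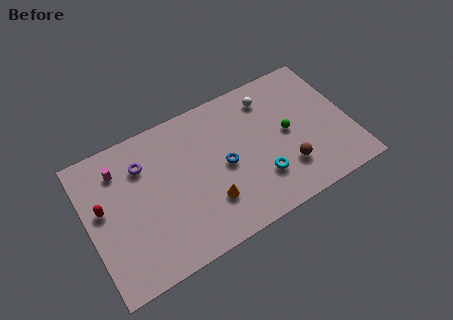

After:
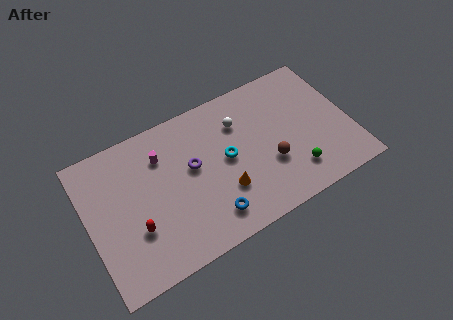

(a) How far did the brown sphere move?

1.3

The brown sphere moved from about (12.6, 2.6) to (11.6, 3.4), a distance of √(1.0² + 0.8²) ≈ 1.3.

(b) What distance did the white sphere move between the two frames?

2.2

The white sphere was near (12.2, 7.8) before and (10.1, 7.0) after, so it travelled √(2.1² + 0.8²) ≈ 2.2 units.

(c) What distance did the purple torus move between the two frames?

3.4

From (3.8, 7.1) to (6.8, 5.5), the purple torus covered √(3.0² + 1.6²) ≈ 3.4 units.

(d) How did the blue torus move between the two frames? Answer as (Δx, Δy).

(-1.4, -2.8)

From the two frames, the blue torus sits at roughly (8.8, 4.6) before and (7.4, 1.8) after.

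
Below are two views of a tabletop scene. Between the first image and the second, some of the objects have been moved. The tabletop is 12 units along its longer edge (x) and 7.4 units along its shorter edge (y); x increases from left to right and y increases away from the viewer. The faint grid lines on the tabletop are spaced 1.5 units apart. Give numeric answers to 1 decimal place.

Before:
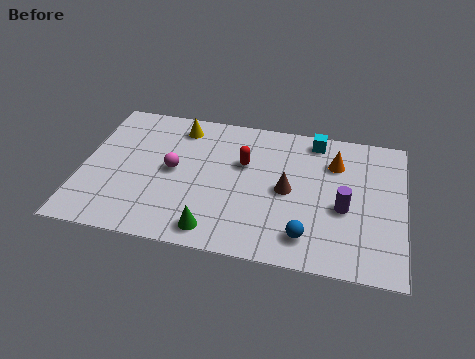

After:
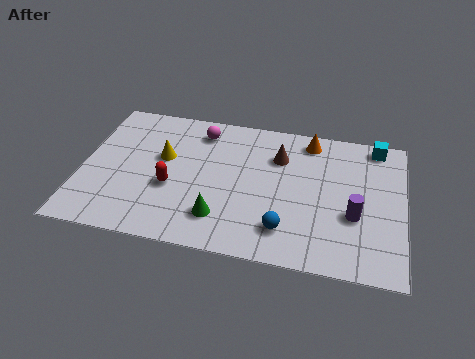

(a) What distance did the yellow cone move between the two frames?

1.9

From (3.5, 6.2) to (3.0, 4.4), the yellow cone covered √(0.5² + 1.8²) ≈ 1.9 units.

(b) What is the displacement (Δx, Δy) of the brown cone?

(-0.4, 1.7)

The brown cone started near (7.7, 3.6) and ended near (7.3, 5.3).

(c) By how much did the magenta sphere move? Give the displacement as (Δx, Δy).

(0.9, 2.3)

The magenta sphere was at about (3.4, 3.8) and moved to about (4.3, 6.1).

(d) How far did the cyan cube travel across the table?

2.3

The cyan cube was near (8.6, 6.5) before and (10.9, 6.6) after, so it travelled √(2.3² + 0.1²) ≈ 2.3 units.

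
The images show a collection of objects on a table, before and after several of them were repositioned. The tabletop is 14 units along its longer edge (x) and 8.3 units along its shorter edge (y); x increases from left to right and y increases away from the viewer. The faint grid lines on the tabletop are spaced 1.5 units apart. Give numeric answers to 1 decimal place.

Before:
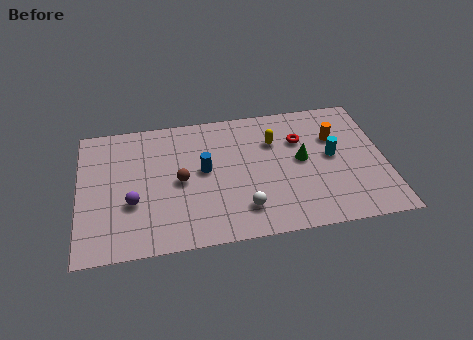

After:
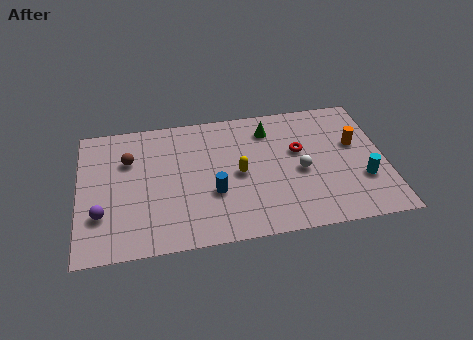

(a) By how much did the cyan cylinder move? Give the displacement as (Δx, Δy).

(1.3, -1.7)

From the two frames, the cyan cylinder sits at roughly (11.6, 4.4) before and (12.9, 2.7) after.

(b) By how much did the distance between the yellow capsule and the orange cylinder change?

+2.7

They were about 2.8 units apart before and 5.5 after — 2.7 units further apart.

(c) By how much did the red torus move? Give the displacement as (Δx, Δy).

(-0.1, -0.7)

The red torus started near (10.2, 5.7) and ended near (10.1, 5.0).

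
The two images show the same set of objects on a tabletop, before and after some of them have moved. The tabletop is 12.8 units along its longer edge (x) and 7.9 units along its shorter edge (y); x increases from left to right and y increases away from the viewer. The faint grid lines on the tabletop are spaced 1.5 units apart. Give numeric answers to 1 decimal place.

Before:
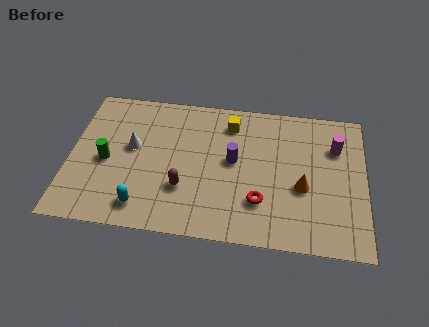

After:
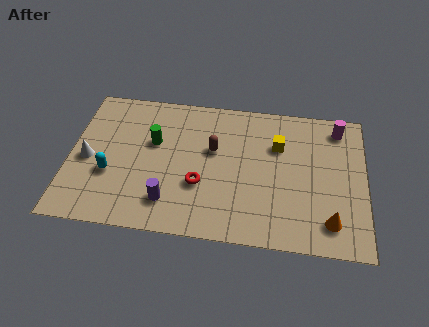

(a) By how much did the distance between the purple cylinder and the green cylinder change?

-2.2

Before: roughly 5.5 units apart; after: 3.3. That's 2.2 units closer together.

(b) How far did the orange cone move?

2.1

The orange cone was near (10.1, 3.2) before and (11.3, 1.5) after, so it travelled √(1.2² + 1.7²) ≈ 2.1 units.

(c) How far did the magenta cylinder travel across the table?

1.1

The magenta cylinder was near (11.5, 5.6) before and (11.6, 6.7) after, so it travelled √(0.1² + 1.1²) ≈ 1.1 units.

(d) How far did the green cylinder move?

2.4

The green cylinder moved from about (1.6, 3.6) to (3.6, 4.9), a distance of √(2.0² + 1.3²) ≈ 2.4.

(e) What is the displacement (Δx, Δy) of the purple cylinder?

(-2.7, -2.6)

From the two frames, the purple cylinder sits at roughly (7.1, 4.3) before and (4.4, 1.7) after.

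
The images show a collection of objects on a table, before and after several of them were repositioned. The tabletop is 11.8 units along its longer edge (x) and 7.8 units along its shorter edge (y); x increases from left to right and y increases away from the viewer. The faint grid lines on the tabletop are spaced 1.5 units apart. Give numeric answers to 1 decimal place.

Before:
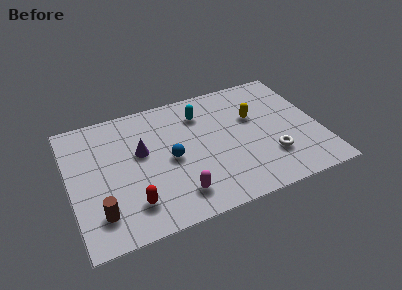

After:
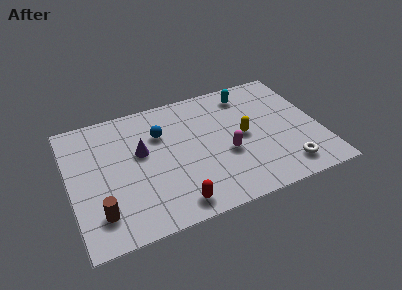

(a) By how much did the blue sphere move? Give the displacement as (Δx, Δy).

(-0.3, 1.7)

The blue sphere was at about (4.7, 3.7) and moved to about (4.4, 5.4).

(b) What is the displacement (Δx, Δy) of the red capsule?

(1.9, -0.7)

The red capsule started near (2.7, 1.7) and ended near (4.6, 1.0).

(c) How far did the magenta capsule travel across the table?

3.0

From (4.8, 1.5) to (7.3, 3.1), the magenta capsule covered √(2.5² + 1.6²) ≈ 3.0 units.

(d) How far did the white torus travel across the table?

1.1

From (9.3, 2.2) to (9.9, 1.3), the white torus covered √(0.6² + 0.9²) ≈ 1.1 units.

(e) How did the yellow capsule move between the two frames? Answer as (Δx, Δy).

(-0.6, -1.0)

From the two frames, the yellow capsule sits at roughly (8.8, 4.9) before and (8.2, 3.9) after.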